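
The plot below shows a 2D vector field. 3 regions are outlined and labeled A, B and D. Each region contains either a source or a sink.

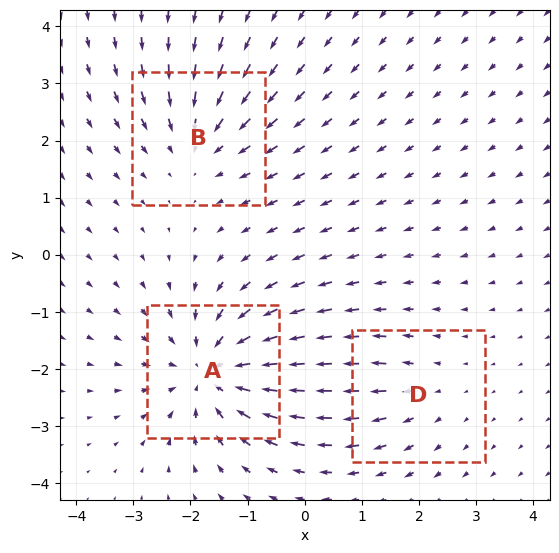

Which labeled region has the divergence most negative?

A

Divergence at each region's feature centre — A: about -5, B: about -3, D: about +2. Region A is most negative.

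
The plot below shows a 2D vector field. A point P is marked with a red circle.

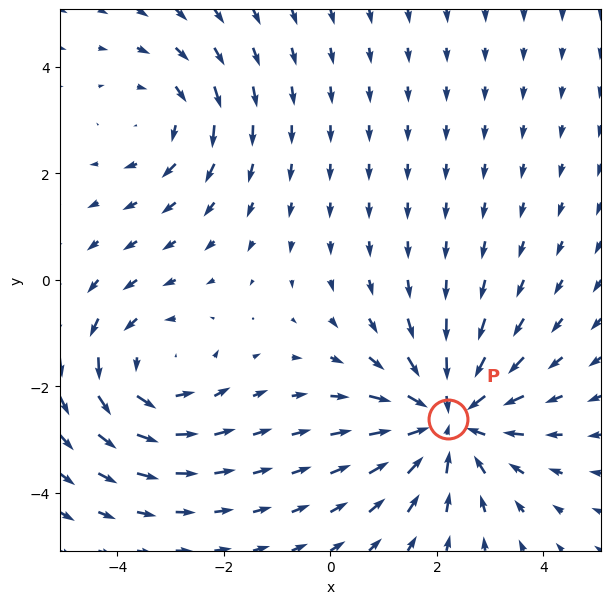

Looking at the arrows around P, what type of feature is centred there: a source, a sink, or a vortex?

At P (2.2, -2.6) the arrows converge inward. Divergence about -4, curl ≈0 — negative divergence with near-zero curl is a sink.

sink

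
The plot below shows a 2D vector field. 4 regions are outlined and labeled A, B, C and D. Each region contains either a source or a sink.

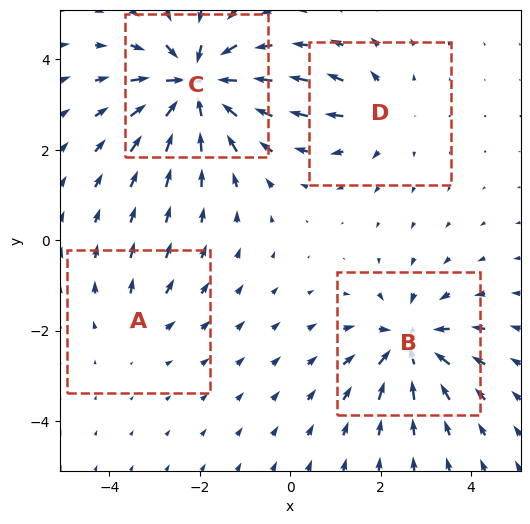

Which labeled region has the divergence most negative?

Divergence at each region's feature centre — A: about +2, B: about -6, C: about -9, D: about +4. Region C is most negative.

C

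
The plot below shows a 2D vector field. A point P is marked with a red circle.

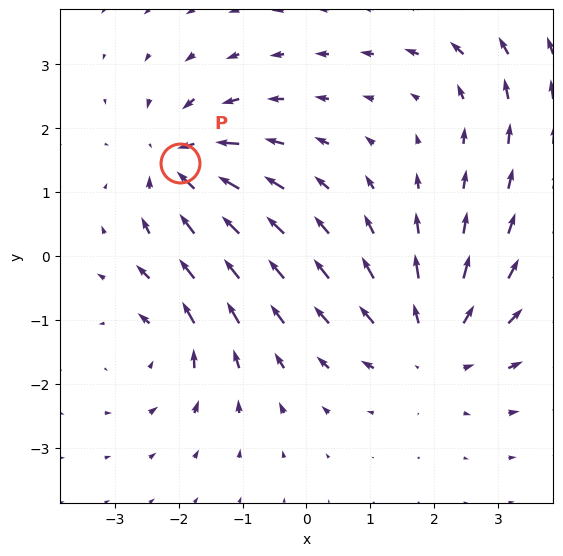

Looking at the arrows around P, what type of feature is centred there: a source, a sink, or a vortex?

sink

At P (-2.0, 1.5) the arrows converge inward. Divergence about -6, curl ≈0 — negative divergence with near-zero curl is a sink.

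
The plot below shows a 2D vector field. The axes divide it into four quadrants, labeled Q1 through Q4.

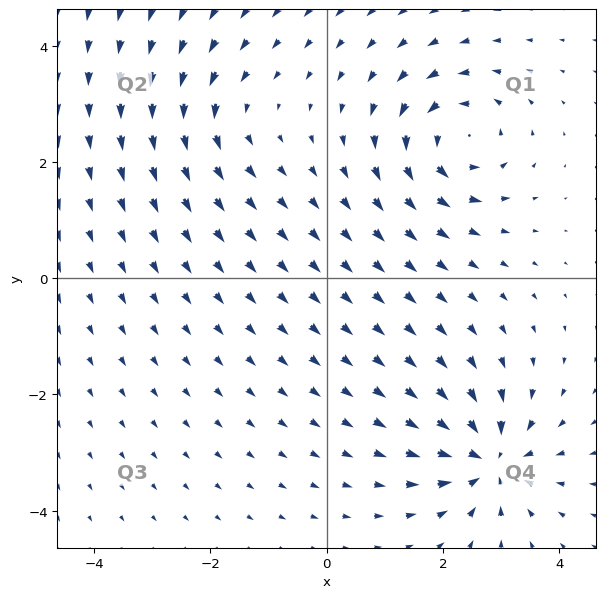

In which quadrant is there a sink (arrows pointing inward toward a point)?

Q4

The sink sits at approximately (2.8, -3.1), which lies in quadrant Q4. The divergence there is about -7, negative as expected for a sink.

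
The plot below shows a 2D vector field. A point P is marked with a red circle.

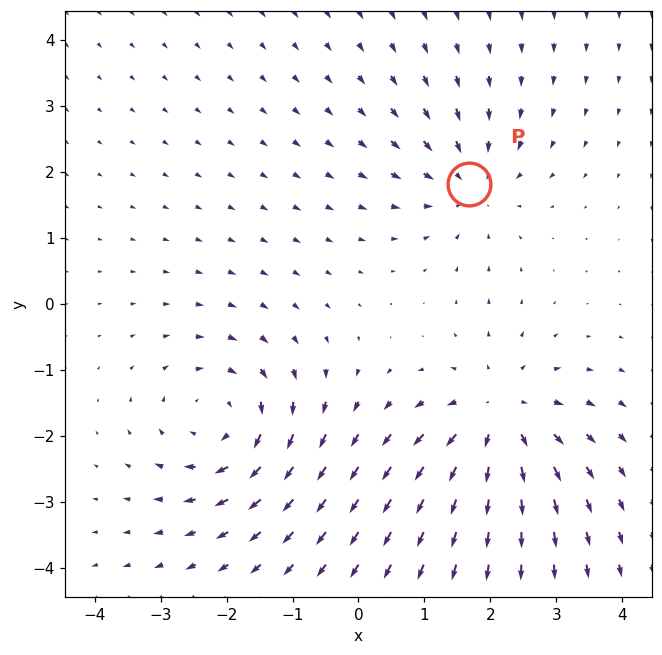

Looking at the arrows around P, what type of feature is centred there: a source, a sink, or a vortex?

At P (1.7, 1.8) the arrows converge inward. Divergence about -3, curl ≈0 — negative divergence with near-zero curl is a sink.

sink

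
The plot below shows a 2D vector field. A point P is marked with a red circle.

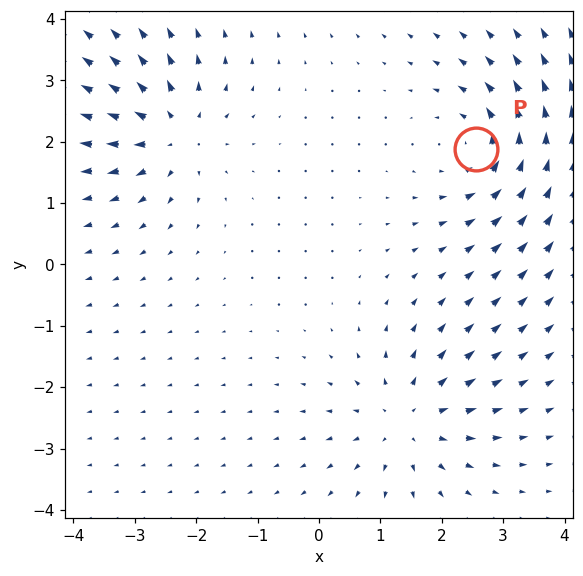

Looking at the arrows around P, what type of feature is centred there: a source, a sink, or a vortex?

At P (2.6, 1.9) the arrows circulate counterclockwise. Divergence ≈0, curl about +5 — near-zero divergence with nonzero curl is a vortex.

vortex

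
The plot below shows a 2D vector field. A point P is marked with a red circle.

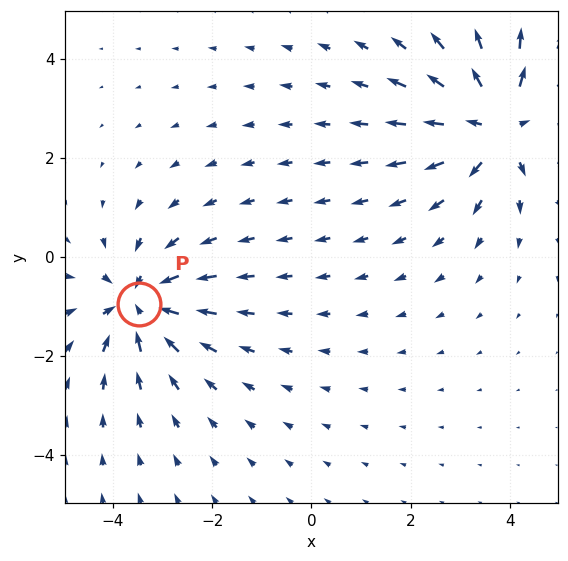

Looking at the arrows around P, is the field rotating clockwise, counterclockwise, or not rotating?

not rotating

Near P at (-3.5, -0.9) the arrows show no circulation. The curl there is ≈0.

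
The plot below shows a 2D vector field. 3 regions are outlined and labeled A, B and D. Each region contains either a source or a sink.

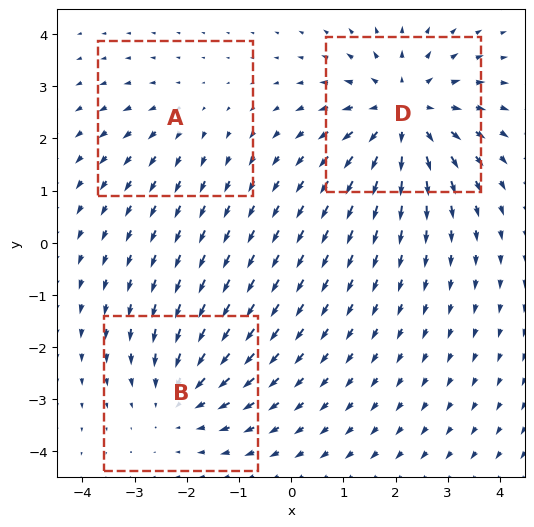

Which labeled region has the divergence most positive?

D

Divergence at each region's feature centre — A: about +2, B: about -3, D: about +4. Region D is most positive.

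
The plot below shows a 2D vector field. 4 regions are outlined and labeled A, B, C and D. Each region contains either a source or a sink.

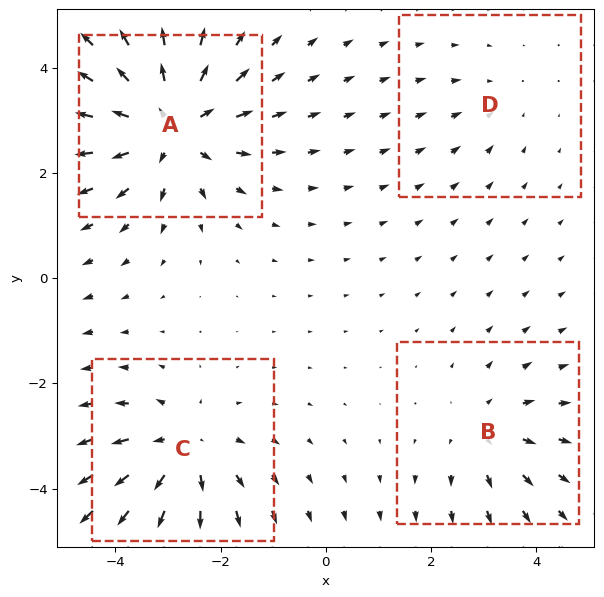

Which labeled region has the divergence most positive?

Divergence at each region's feature centre — A: about +6, B: about +3, C: about +4, D: about -2. Region A is most positive.

A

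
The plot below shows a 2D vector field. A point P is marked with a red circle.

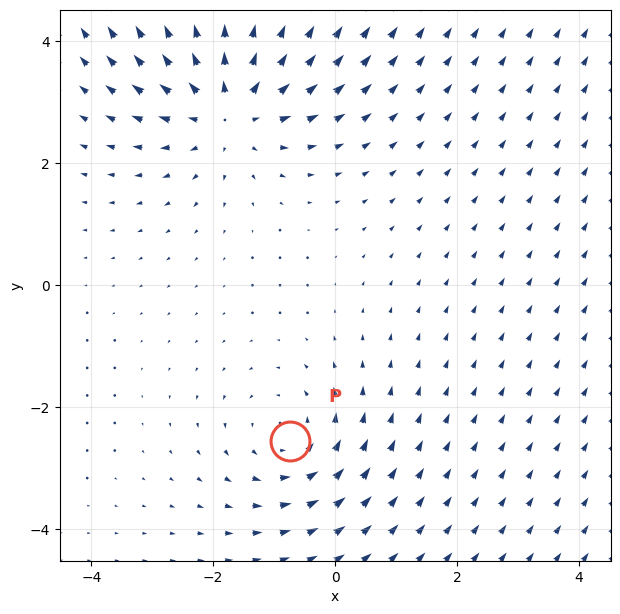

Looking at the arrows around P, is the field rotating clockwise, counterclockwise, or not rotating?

counterclockwise

Near P at (-0.7, -2.6) the arrows circulate counterclockwise. The curl (z-component) there is about +3; positive curl means counterclockwise rotation.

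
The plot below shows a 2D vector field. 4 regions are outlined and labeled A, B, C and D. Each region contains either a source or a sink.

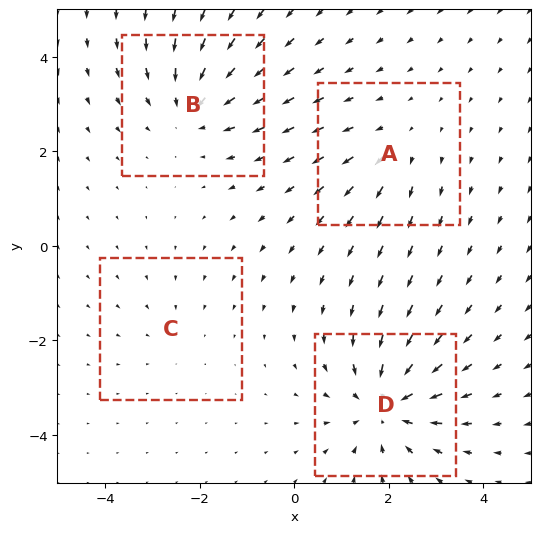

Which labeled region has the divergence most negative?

D

Divergence at each region's feature centre — A: about +3, B: about -4, C: about -2, D: about -6. Region D is most negative.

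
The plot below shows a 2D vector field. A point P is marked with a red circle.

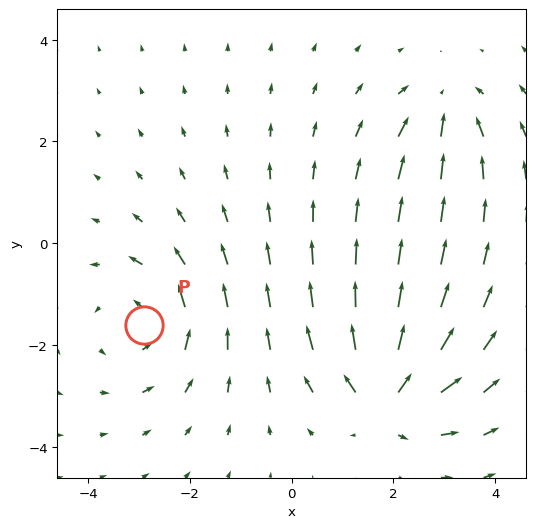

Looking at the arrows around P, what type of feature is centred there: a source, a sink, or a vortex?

At P (-2.9, -1.6) the arrows circulate counterclockwise. Divergence ≈0, curl about +4 — near-zero divergence with nonzero curl is a vortex.

vortex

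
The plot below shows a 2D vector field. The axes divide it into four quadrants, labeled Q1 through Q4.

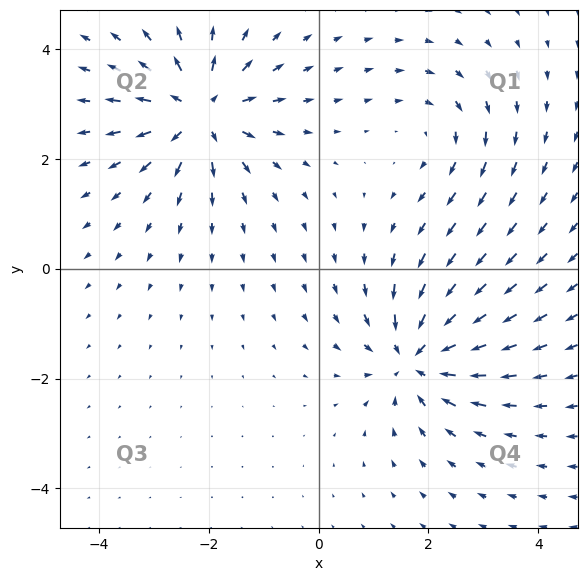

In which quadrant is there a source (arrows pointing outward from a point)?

The source sits at approximately (-2.2, 2.9), which lies in quadrant Q2. The divergence there is about +5, positive as expected for a source.

Q2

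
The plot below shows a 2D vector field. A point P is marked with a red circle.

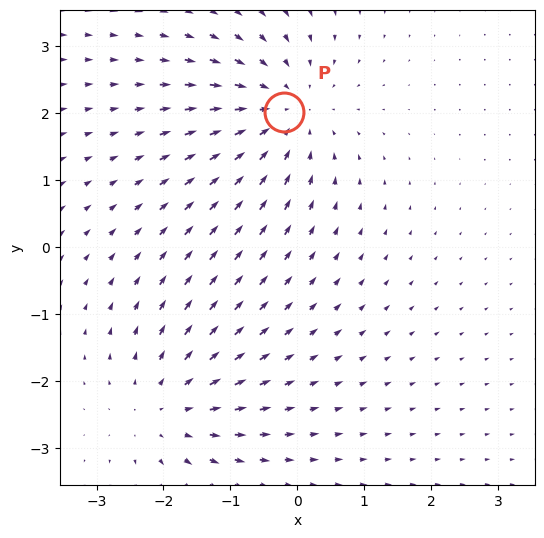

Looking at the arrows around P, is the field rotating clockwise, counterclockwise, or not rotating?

not rotating

Near P at (-0.2, 2.0) the arrows show no circulation. The curl there is ≈0.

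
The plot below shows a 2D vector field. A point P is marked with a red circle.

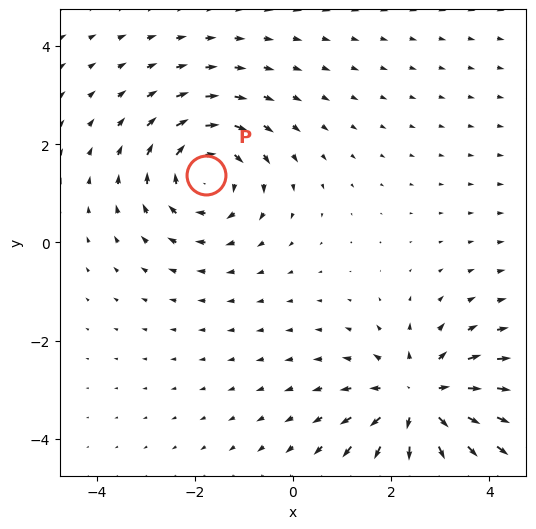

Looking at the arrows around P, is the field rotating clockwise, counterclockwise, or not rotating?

Near P at (-1.8, 1.4) the arrows circulate clockwise. The curl (z-component) there is about -3; negative curl means clockwise rotation.

clockwise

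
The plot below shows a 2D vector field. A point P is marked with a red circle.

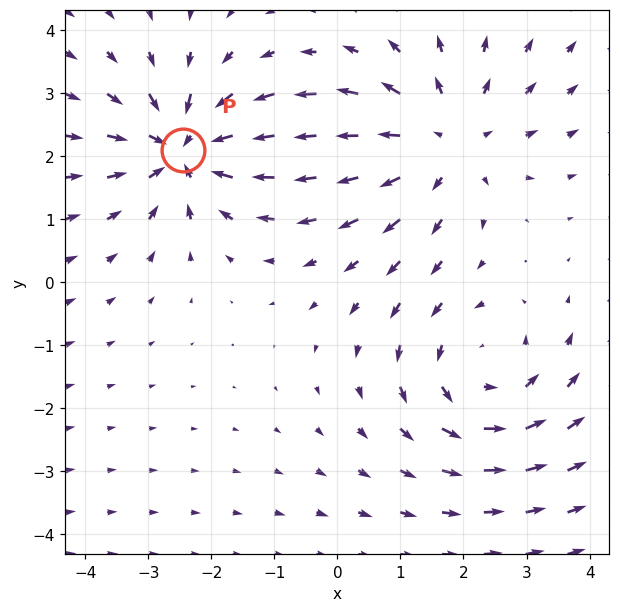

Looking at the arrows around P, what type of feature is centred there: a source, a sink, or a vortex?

At P (-2.4, 2.1) the arrows converge inward. Divergence about -5, curl ≈0 — negative divergence with near-zero curl is a sink.

sink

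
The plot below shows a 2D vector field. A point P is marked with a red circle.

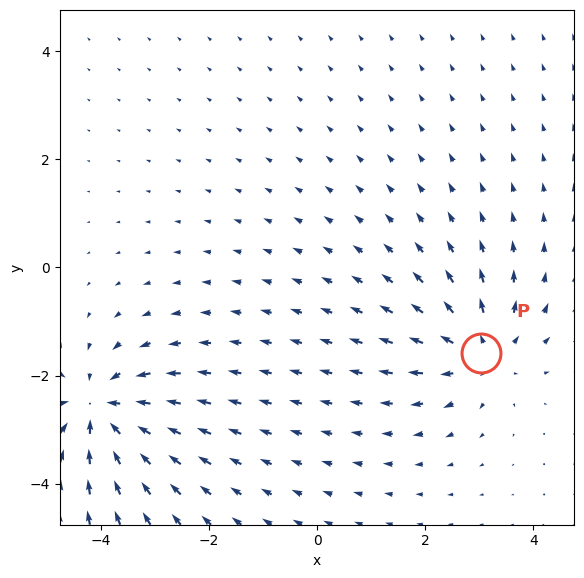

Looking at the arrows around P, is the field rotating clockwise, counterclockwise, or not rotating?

Near P at (3.0, -1.6) the arrows show no circulation. The curl there is ≈0.

not rotating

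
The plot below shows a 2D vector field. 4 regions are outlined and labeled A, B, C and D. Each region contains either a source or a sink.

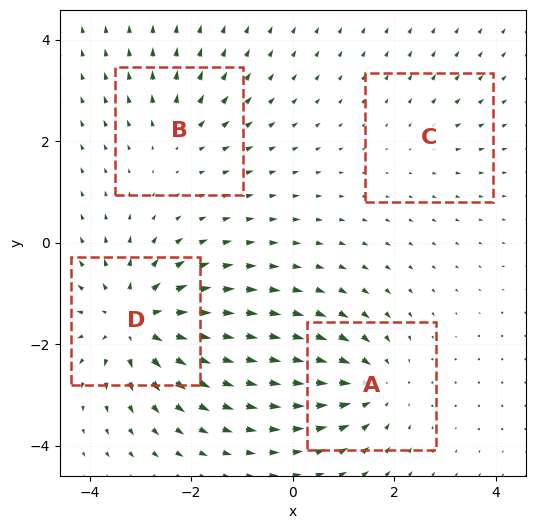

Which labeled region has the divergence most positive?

D

Divergence at each region's feature centre — A: about -5, B: about +3, C: about +2, D: about +6. Region D is most positive.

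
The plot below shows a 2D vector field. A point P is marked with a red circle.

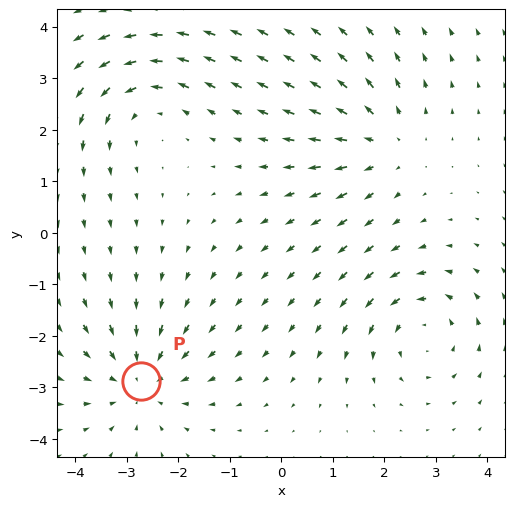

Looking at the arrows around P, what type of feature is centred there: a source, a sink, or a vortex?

sink

At P (-2.7, -2.9) the arrows converge inward. Divergence about -3, curl ≈0 — negative divergence with near-zero curl is a sink.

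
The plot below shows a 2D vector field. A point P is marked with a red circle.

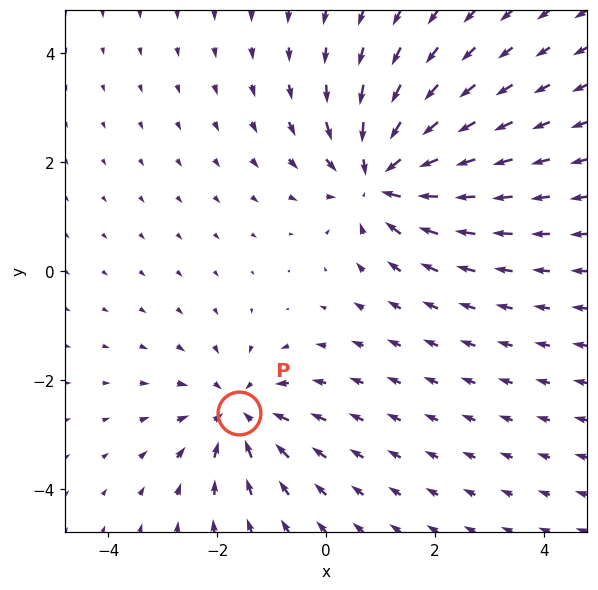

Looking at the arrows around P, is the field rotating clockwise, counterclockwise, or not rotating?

Near P at (-1.6, -2.6) the arrows show no circulation. The curl there is ≈0.

not rotating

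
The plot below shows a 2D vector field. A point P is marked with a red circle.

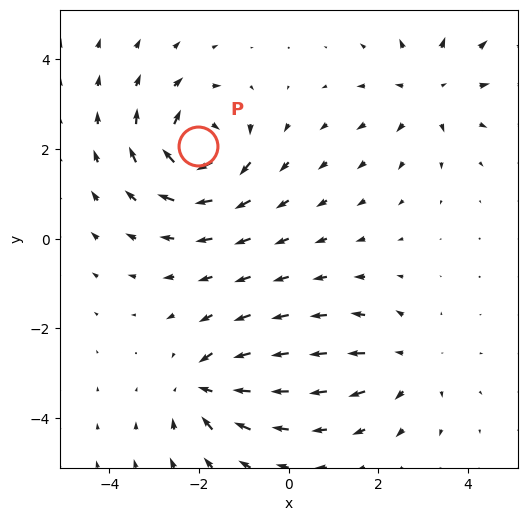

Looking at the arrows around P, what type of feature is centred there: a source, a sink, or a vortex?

At P (-2.0, 2.1) the arrows circulate clockwise. Divergence ≈0, curl about -6 — near-zero divergence with nonzero curl is a vortex.

vortex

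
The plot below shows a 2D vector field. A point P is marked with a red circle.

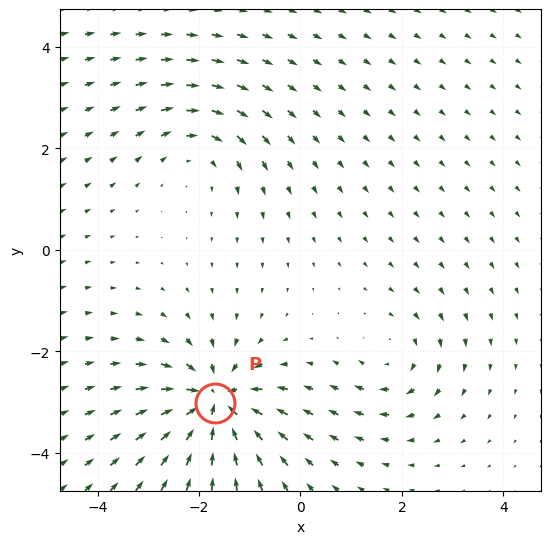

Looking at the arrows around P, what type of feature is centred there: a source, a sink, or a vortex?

At P (-1.7, -3.0) the arrows converge inward. Divergence about -6, curl ≈0 — negative divergence with near-zero curl is a sink.

sink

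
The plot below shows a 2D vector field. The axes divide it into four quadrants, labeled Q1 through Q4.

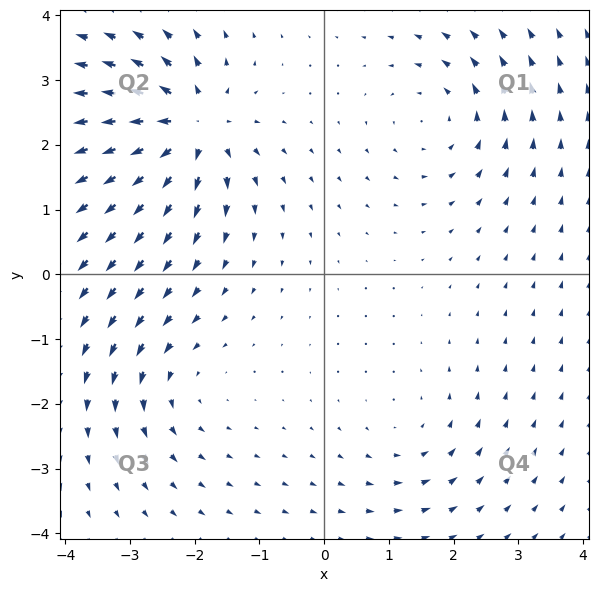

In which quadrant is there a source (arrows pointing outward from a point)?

The source sits at approximately (-2.0, 2.3), which lies in quadrant Q2. The divergence there is about +7, positive as expected for a source.

Q2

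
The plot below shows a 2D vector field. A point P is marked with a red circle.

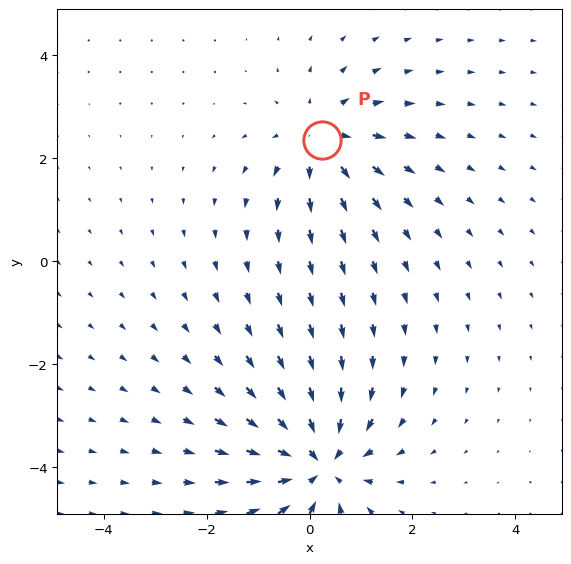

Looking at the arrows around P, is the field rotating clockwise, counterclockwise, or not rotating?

not rotating

Near P at (0.2, 2.4) the arrows show no circulation. The curl there is ≈0.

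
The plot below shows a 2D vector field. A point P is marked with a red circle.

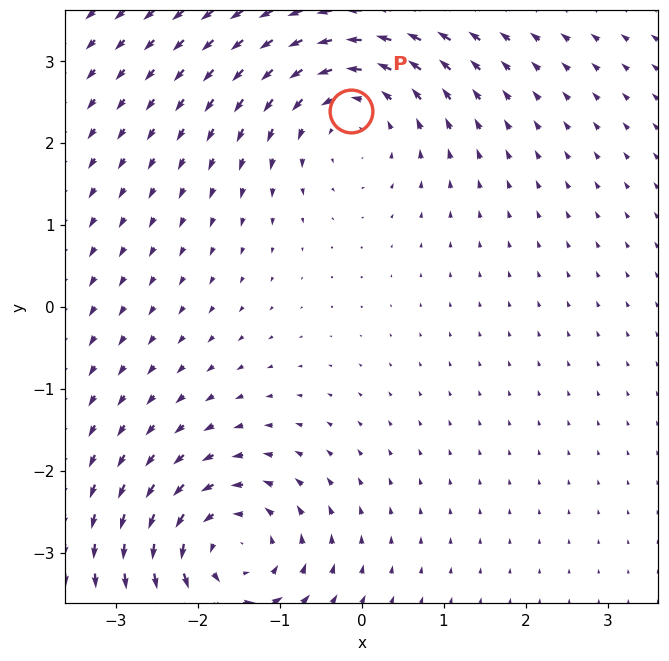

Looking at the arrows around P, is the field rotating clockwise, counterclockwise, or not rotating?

counterclockwise

Near P at (-0.1, 2.4) the arrows circulate counterclockwise. The curl (z-component) there is about +5; positive curl means counterclockwise rotation.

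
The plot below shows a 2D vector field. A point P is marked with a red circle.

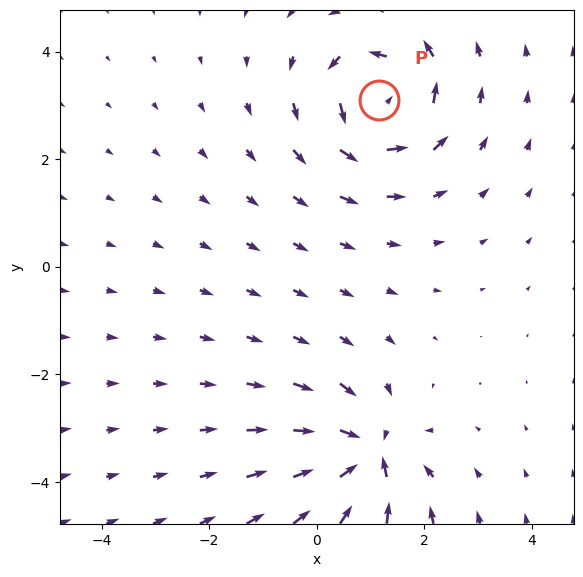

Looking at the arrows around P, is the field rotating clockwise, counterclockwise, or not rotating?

Near P at (1.2, 3.1) the arrows circulate counterclockwise. The curl (z-component) there is about +5; positive curl means counterclockwise rotation.

counterclockwise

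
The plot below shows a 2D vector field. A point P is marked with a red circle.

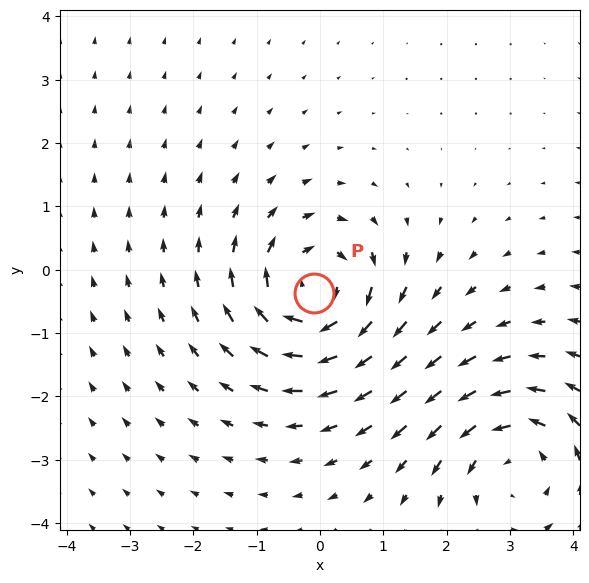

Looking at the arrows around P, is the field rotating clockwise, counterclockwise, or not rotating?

clockwise

Near P at (-0.1, -0.4) the arrows circulate clockwise. The curl (z-component) there is about -5; negative curl means clockwise rotation.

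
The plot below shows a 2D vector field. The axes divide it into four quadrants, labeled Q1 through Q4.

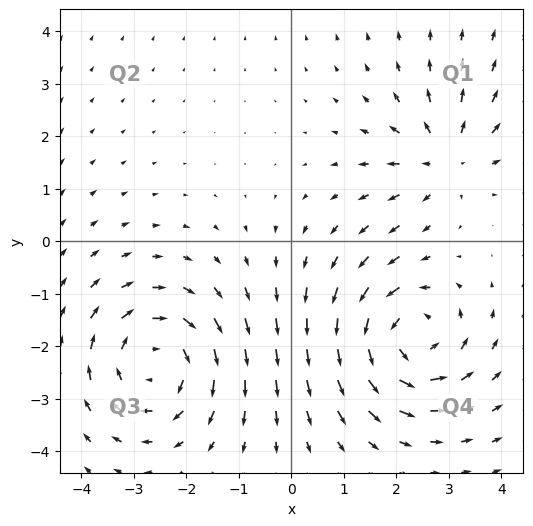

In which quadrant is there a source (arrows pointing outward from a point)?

Q1

The source sits at approximately (2.9, 1.6), which lies in quadrant Q1. The divergence there is about +3, positive as expected for a source.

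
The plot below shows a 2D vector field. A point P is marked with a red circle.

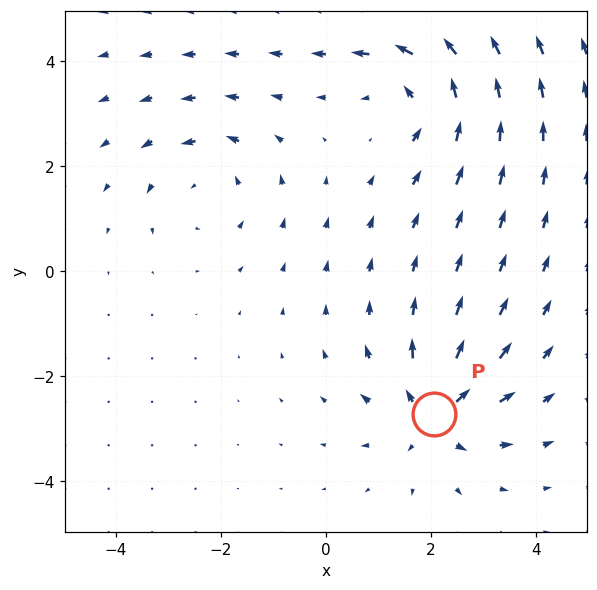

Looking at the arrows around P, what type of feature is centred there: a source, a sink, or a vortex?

At P (2.1, -2.7) the arrows spread outward. Divergence about +6, curl ≈0 — positive divergence with near-zero curl is a source.

source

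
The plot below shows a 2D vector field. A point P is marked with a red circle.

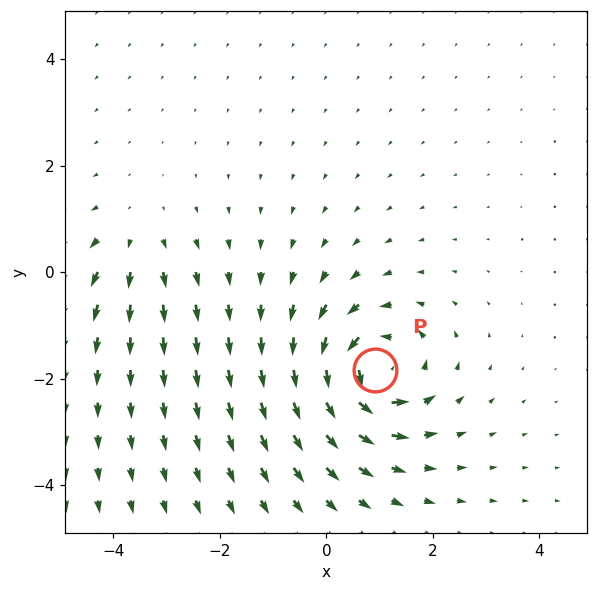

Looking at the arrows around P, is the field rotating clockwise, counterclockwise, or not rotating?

counterclockwise

Near P at (0.9, -1.8) the arrows circulate counterclockwise. The curl (z-component) there is about +6; positive curl means counterclockwise rotation.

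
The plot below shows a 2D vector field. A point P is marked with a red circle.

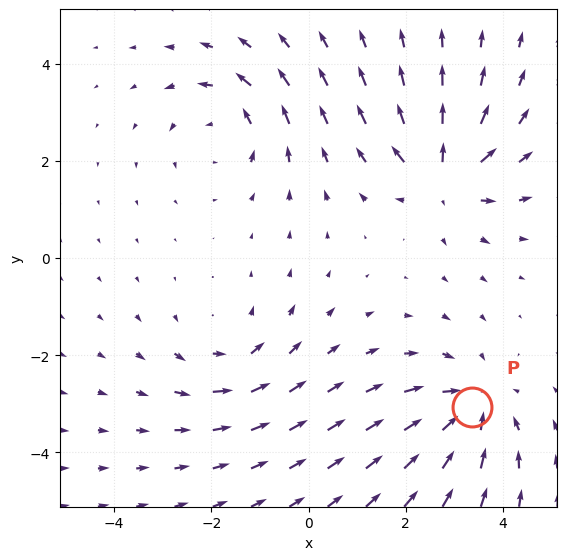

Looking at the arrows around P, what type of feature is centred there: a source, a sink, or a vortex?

At P (3.4, -3.1) the arrows converge inward. Divergence about -5, curl ≈0 — negative divergence with near-zero curl is a sink.

sink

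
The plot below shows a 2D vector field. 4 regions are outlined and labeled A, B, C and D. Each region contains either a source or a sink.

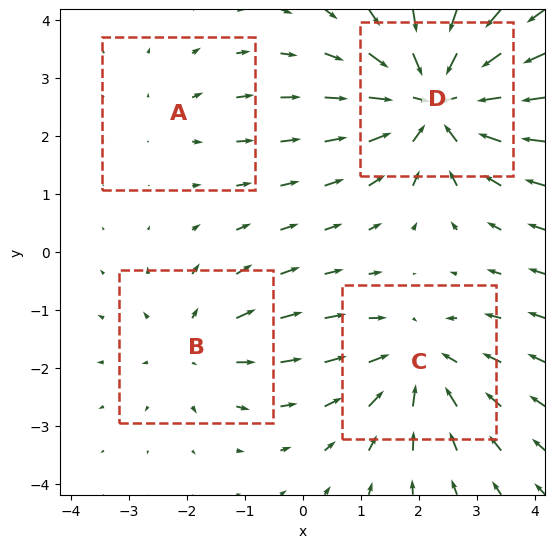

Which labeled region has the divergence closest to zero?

A

Divergence at each region's feature centre — A: about +2, B: about +3, C: about -4, D: about -7. Region A is closest to zero.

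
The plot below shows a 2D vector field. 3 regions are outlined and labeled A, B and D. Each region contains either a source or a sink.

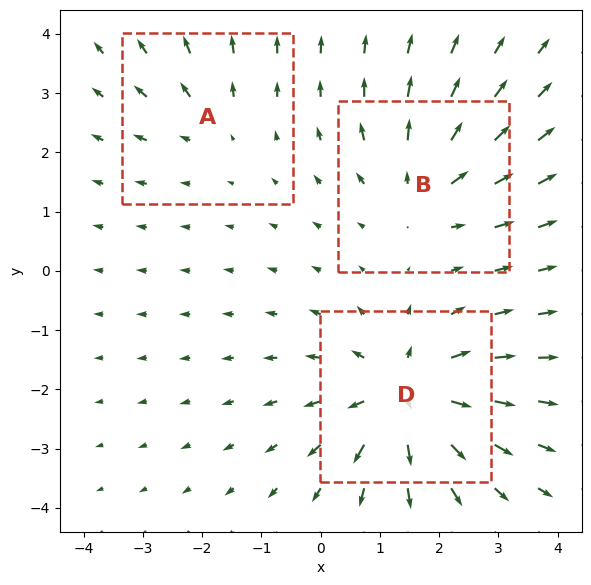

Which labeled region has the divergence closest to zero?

Divergence at each region's feature centre — A: about +2, B: about +3, D: about +5. Region A is closest to zero.

A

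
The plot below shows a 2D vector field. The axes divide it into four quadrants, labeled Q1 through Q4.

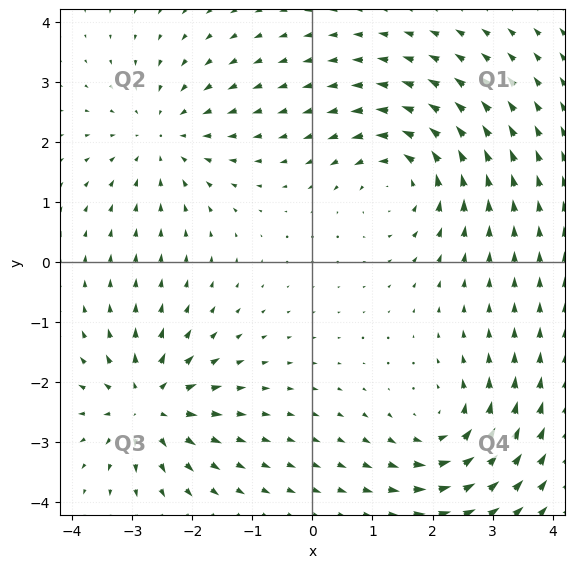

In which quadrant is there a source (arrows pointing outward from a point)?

Q3

The source sits at approximately (-2.7, -2.4), which lies in quadrant Q3. The divergence there is about +5, positive as expected for a source.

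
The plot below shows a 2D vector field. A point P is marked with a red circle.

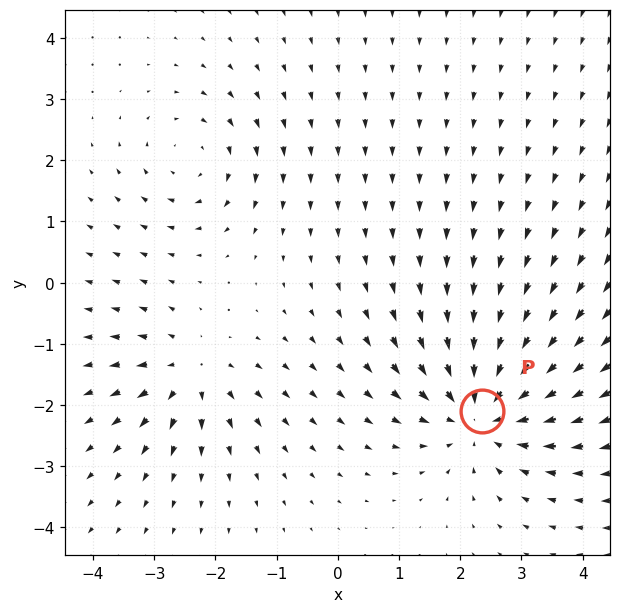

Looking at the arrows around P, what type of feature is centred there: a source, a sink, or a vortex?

sink

At P (2.4, -2.1) the arrows converge inward. Divergence about -5, curl ≈0 — negative divergence with near-zero curl is a sink.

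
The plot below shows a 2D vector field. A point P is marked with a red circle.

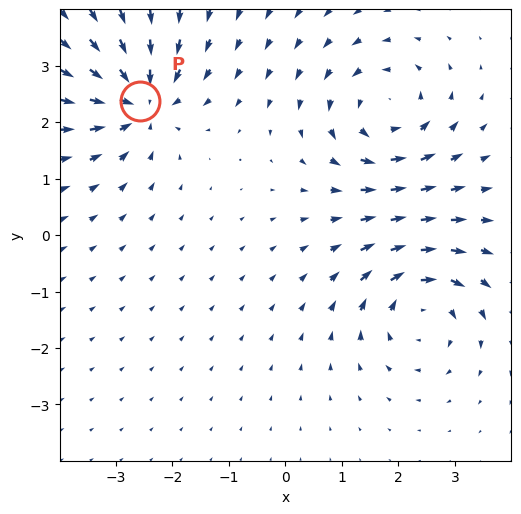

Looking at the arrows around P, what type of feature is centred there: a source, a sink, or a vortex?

sink

At P (-2.6, 2.4) the arrows converge inward. Divergence about -5, curl ≈0 — negative divergence with near-zero curl is a sink.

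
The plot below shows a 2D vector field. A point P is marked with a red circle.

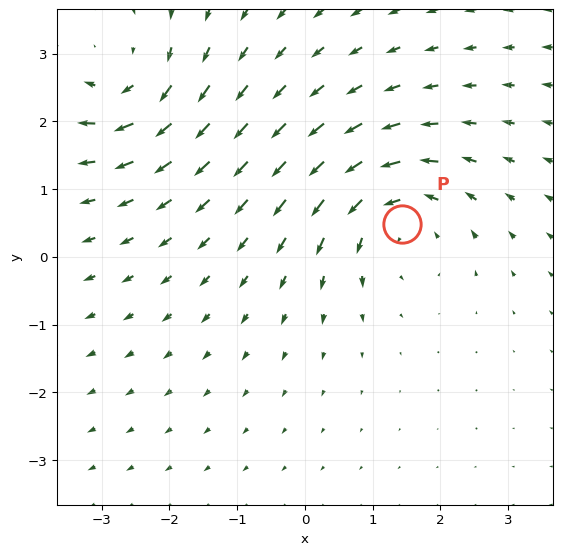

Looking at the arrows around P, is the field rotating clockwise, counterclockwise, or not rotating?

counterclockwise

Near P at (1.4, 0.5) the arrows circulate counterclockwise. The curl (z-component) there is about +5; positive curl means counterclockwise rotation.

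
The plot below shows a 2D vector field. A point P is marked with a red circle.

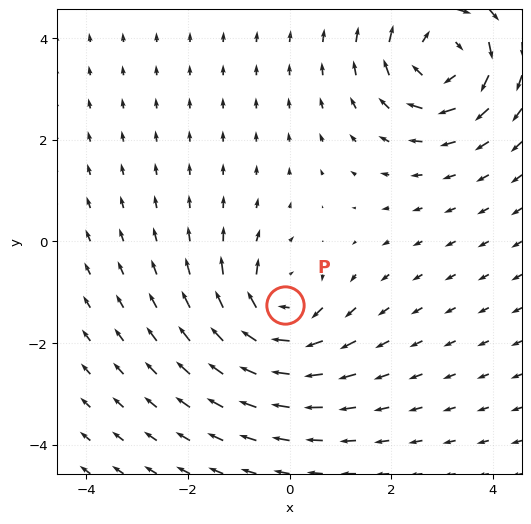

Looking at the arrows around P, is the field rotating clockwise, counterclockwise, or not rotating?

Near P at (-0.1, -1.2) the arrows circulate clockwise. The curl (z-component) there is about -5; negative curl means clockwise rotation.

clockwise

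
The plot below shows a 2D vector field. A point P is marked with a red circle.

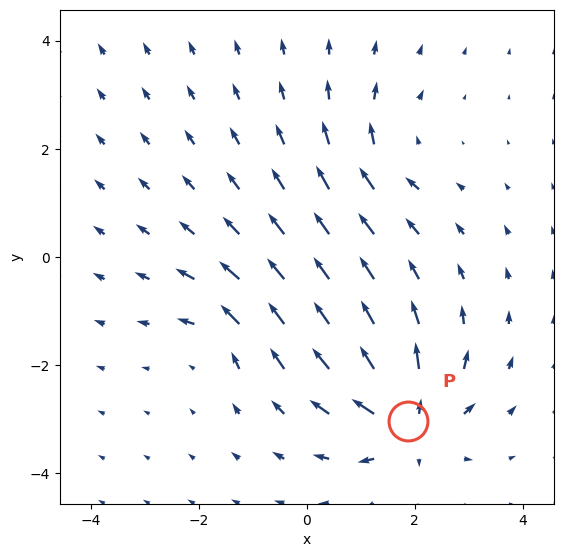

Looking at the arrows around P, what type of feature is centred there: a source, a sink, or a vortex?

At P (1.9, -3.1) the arrows spread outward. Divergence about +7, curl ≈0 — positive divergence with near-zero curl is a source.

source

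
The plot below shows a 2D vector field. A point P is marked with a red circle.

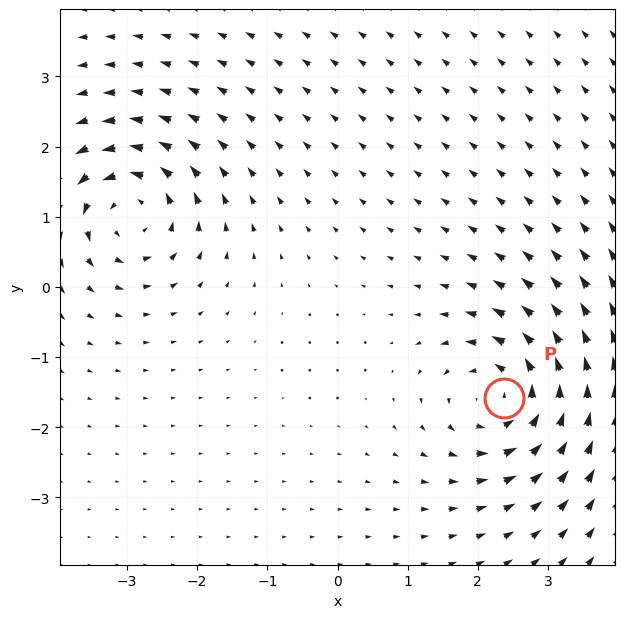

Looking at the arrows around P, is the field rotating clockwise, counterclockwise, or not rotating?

counterclockwise

Near P at (2.4, -1.6) the arrows circulate counterclockwise. The curl (z-component) there is about +5; positive curl means counterclockwise rotation.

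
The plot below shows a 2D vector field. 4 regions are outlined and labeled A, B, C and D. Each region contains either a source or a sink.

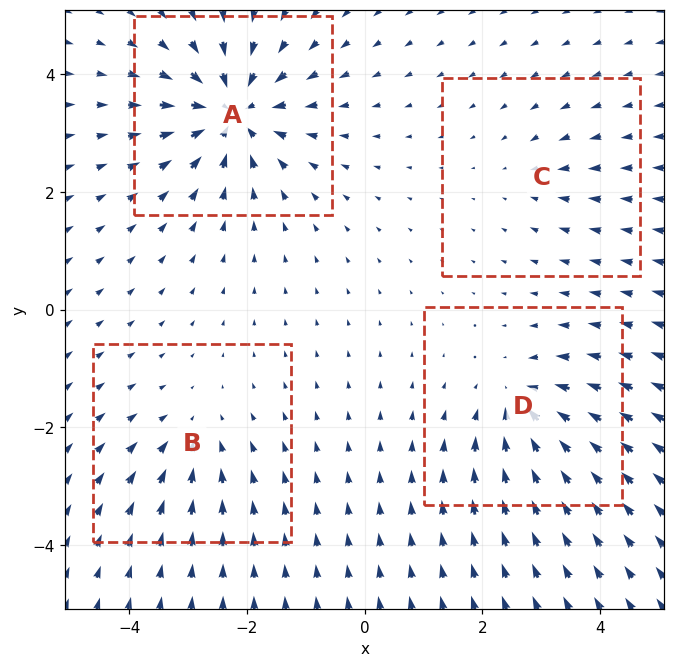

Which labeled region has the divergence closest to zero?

C

Divergence at each region's feature centre — A: about -8, B: about -4, C: about -2, D: about -5. Region C is closest to zero.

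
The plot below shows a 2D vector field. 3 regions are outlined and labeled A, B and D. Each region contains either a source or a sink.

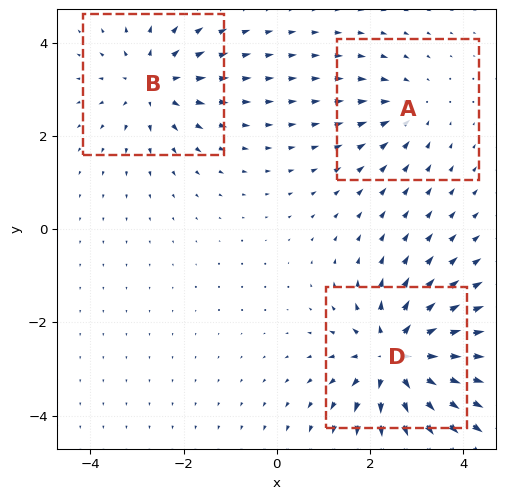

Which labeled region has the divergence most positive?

Divergence at each region's feature centre — A: about -2, B: about +3, D: about +5. Region D is most positive.

D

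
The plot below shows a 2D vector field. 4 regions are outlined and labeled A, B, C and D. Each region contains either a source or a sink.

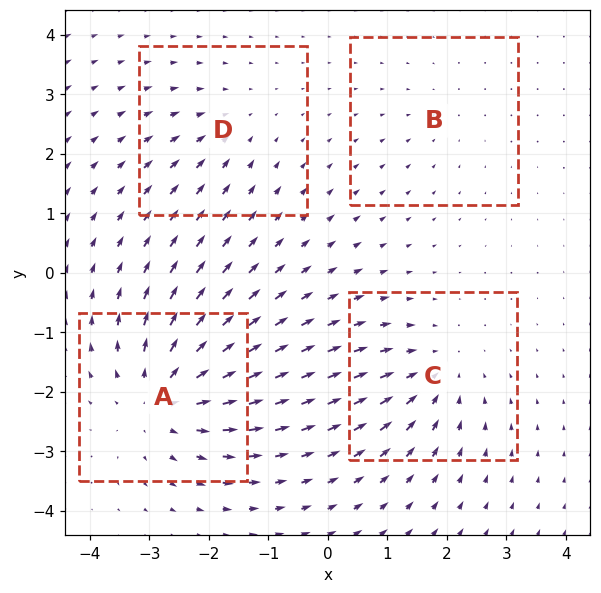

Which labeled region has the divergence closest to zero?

Divergence at each region's feature centre — A: about +7, B: about -2, C: about -4, D: about -3. Region B is closest to zero.

B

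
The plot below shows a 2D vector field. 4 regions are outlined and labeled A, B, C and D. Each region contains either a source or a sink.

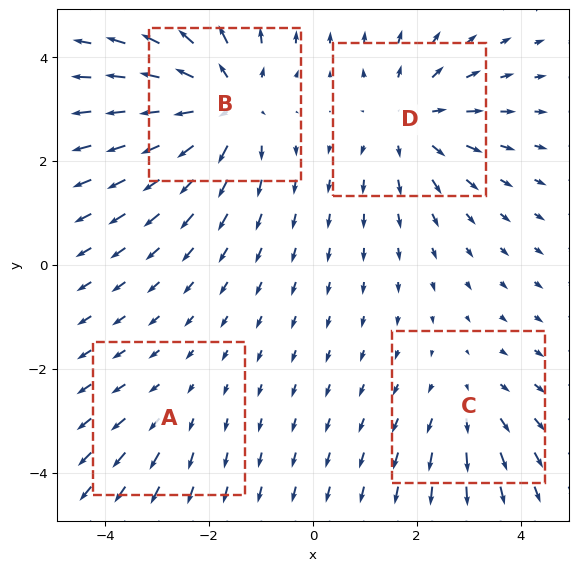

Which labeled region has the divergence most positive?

B

Divergence at each region's feature centre — A: about +2, B: about +6, C: about +3, D: about +4. Region B is most positive.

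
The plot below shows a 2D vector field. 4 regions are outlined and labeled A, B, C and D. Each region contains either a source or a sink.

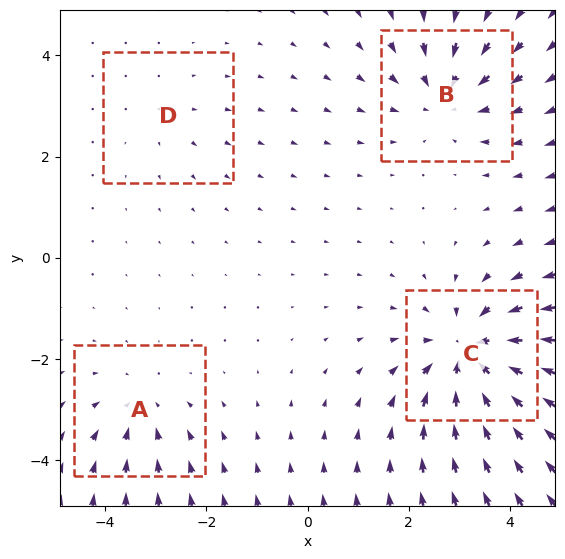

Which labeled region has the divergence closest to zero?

D

Divergence at each region's feature centre — A: about -3, B: about -4, C: about -7, D: about +2. Region D is closest to zero.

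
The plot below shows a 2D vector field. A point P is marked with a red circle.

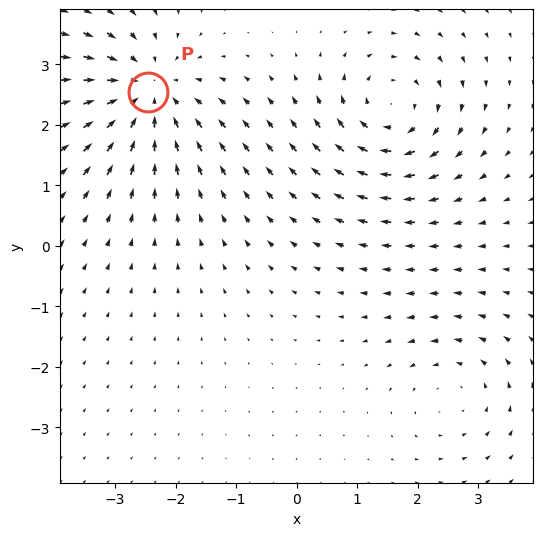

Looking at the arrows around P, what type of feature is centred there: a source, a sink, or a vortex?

At P (-2.5, 2.5) the arrows converge inward. Divergence about -4, curl ≈0 — negative divergence with near-zero curl is a sink.

sink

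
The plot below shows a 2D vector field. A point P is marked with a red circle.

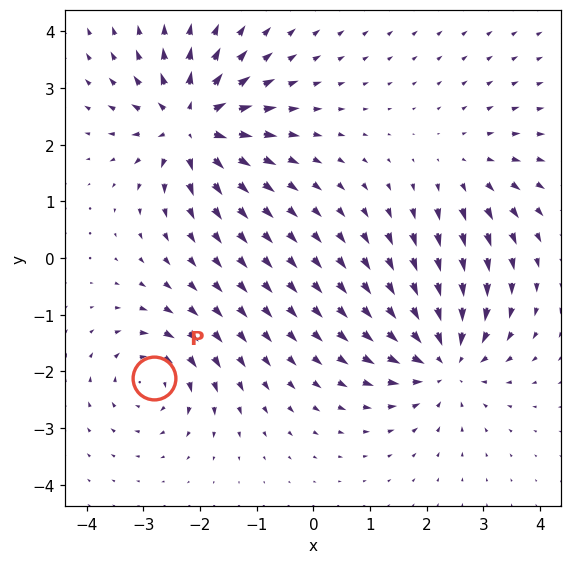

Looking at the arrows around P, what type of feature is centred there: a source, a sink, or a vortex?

vortex

At P (-2.8, -2.1) the arrows circulate clockwise. Divergence ≈0, curl about -4 — near-zero divergence with nonzero curl is a vortex.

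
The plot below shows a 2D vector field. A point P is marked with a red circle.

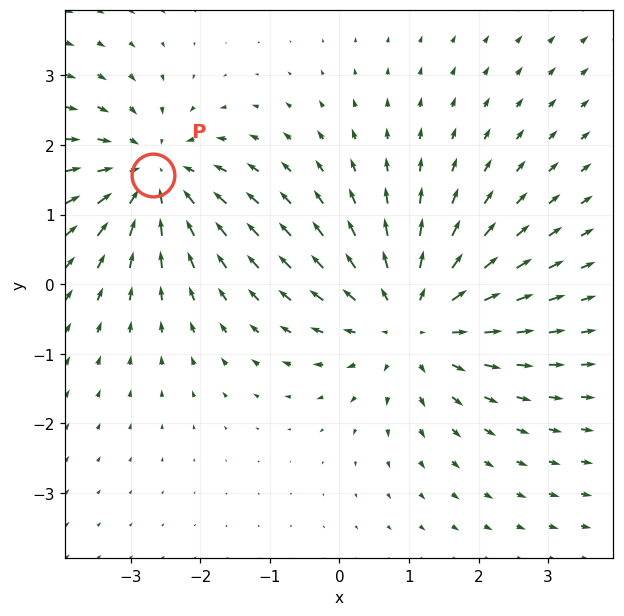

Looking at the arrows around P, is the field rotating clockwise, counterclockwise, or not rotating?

Near P at (-2.7, 1.6) the arrows show no circulation. The curl there is ≈0.

not rotating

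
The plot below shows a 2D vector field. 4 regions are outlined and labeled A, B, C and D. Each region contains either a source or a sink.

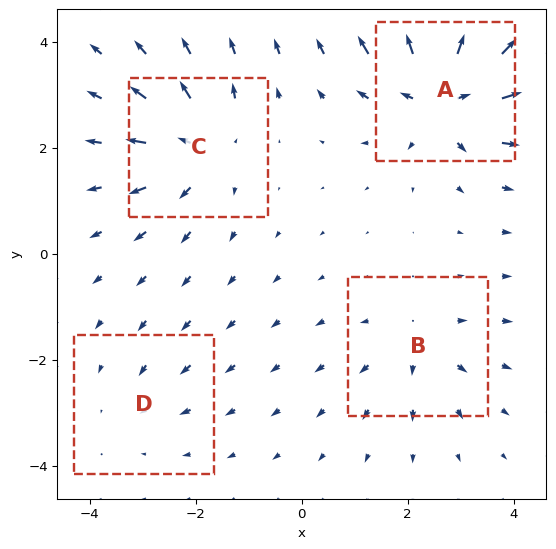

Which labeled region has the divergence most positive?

Divergence at each region's feature centre — A: about +8, B: about +4, C: about +5, D: about -2. Region A is most positive.

A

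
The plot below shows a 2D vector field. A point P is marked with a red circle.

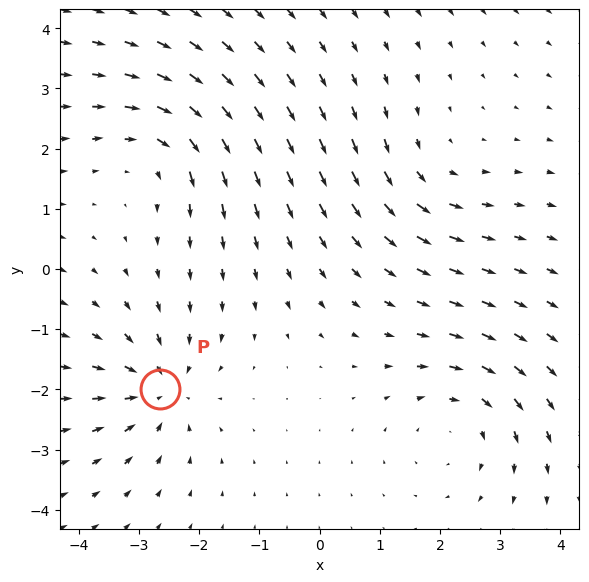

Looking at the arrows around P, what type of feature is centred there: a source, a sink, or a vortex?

At P (-2.6, -2.0) the arrows converge inward. Divergence about -4, curl ≈0 — negative divergence with near-zero curl is a sink.

sink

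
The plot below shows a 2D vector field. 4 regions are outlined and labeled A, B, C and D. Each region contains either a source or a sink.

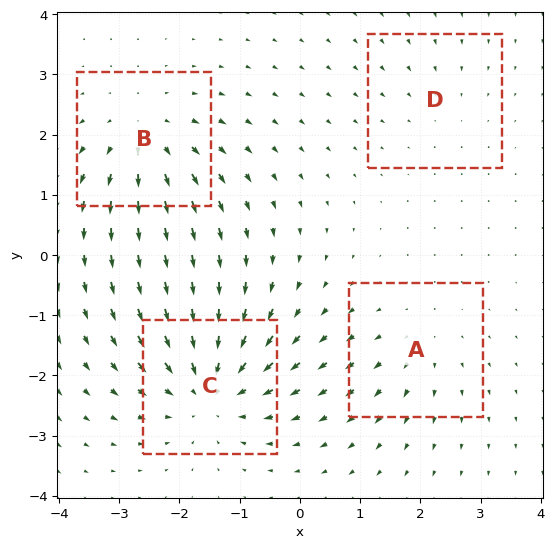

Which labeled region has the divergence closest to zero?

Divergence at each region's feature centre — A: about +3, B: about +5, C: about -6, D: about -2. Region D is closest to zero.

D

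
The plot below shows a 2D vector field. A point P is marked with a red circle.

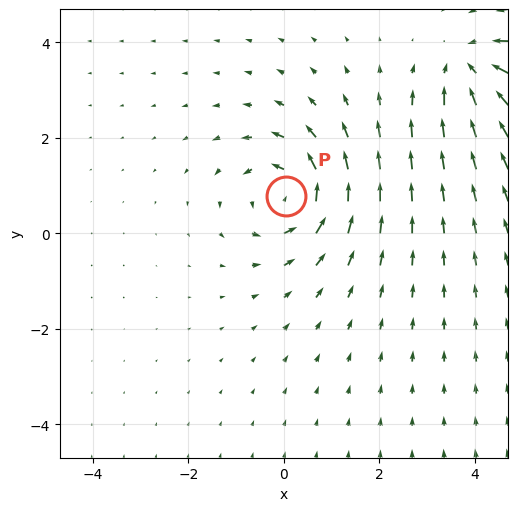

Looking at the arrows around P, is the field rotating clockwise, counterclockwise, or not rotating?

counterclockwise

Near P at (0.0, 0.8) the arrows circulate counterclockwise. The curl (z-component) there is about +4; positive curl means counterclockwise rotation.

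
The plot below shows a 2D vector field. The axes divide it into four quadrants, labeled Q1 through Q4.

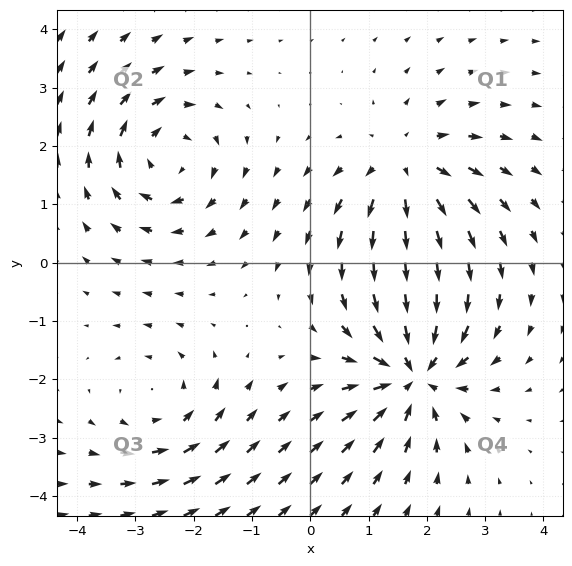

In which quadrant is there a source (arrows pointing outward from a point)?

Q1

The source sits at approximately (1.6, 1.6), which lies in quadrant Q1. The divergence there is about +4, positive as expected for a source.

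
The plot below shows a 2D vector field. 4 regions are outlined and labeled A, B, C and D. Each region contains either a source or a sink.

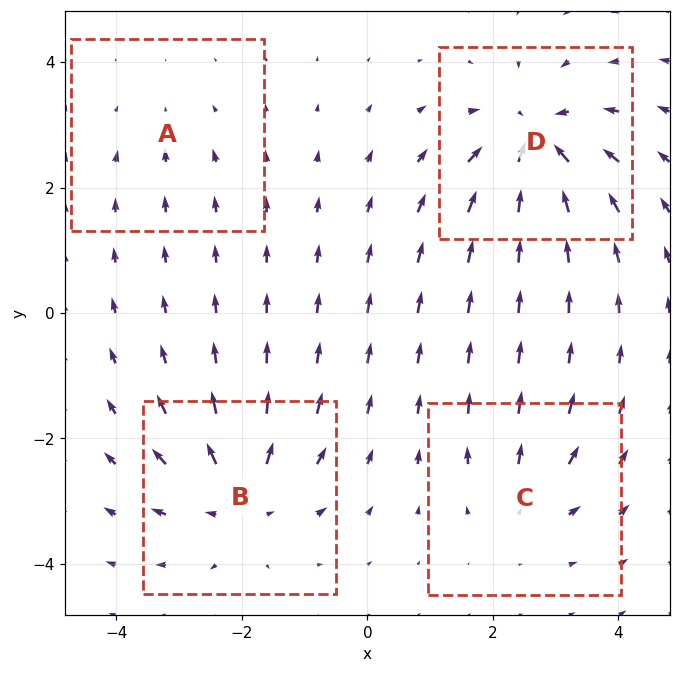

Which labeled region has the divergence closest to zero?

Divergence at each region's feature centre — A: about -2, B: about +6, C: about +4, D: about -7. Region A is closest to zero.

A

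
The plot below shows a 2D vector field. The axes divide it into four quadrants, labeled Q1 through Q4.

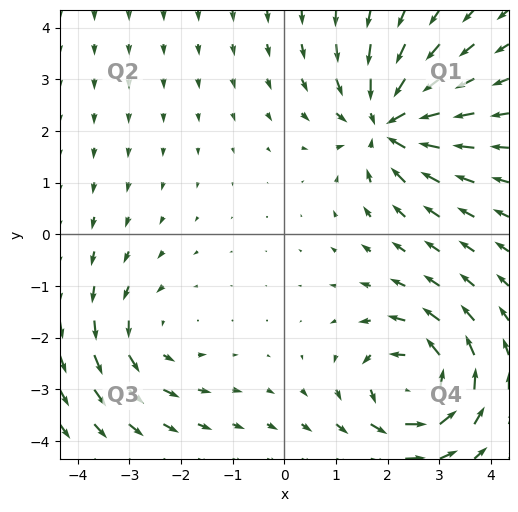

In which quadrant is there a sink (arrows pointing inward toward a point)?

Q1

The sink sits at approximately (2.0, 2.1), which lies in quadrant Q1. The divergence there is about -5, negative as expected for a sink.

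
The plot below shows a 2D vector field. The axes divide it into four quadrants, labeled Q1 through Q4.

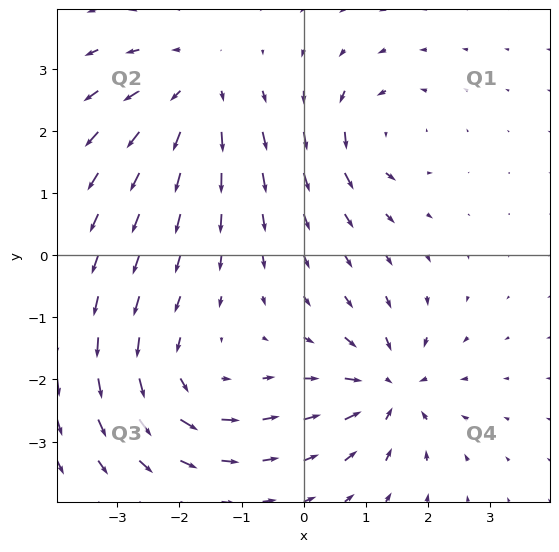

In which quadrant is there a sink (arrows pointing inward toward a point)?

Q4

The sink sits at approximately (1.4, -2.2), which lies in quadrant Q4. The divergence there is about -6, negative as expected for a sink.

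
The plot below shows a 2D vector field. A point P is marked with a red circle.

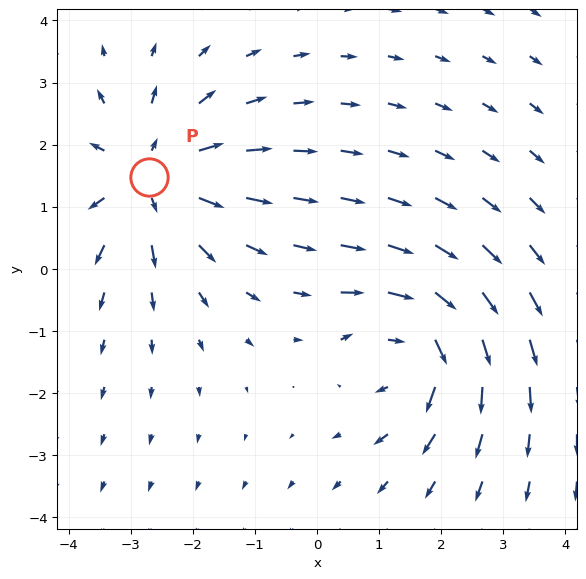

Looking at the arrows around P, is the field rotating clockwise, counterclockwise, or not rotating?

not rotating

Near P at (-2.7, 1.5) the arrows show no circulation. The curl there is ≈0.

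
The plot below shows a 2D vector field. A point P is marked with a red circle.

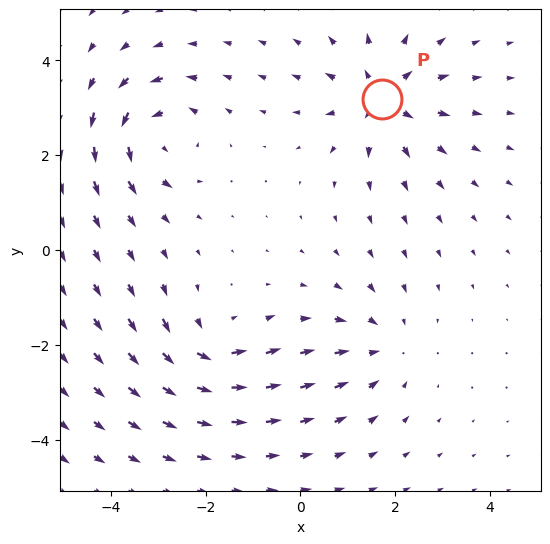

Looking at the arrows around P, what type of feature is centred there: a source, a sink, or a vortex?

At P (1.7, 3.2) the arrows spread outward. Divergence about +5, curl ≈0 — positive divergence with near-zero curl is a source.

source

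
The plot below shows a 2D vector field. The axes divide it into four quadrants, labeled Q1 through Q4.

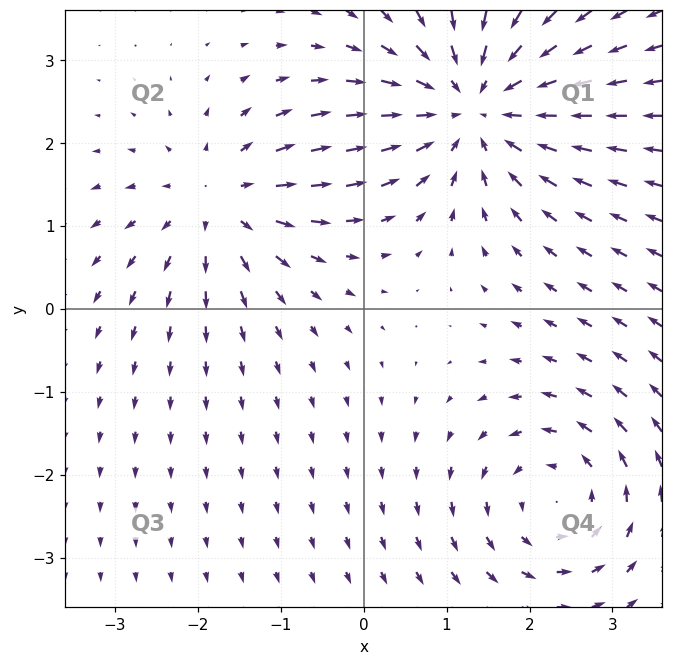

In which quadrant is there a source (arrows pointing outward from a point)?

Q2

The source sits at approximately (-1.7, 1.3), which lies in quadrant Q2. The divergence there is about +3, positive as expected for a source.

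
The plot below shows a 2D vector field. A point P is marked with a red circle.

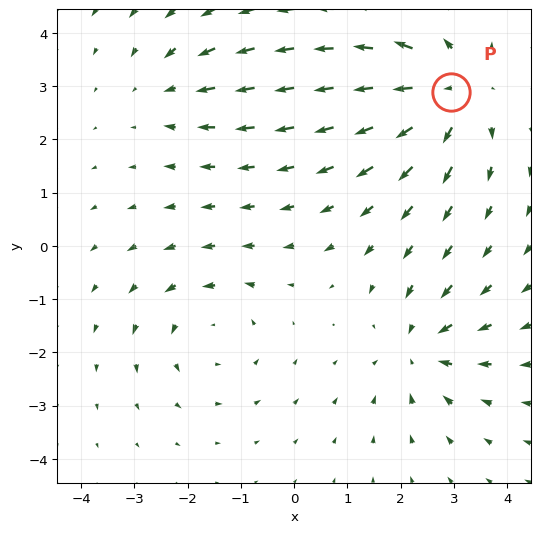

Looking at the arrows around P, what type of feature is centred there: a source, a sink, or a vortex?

At P (2.9, 2.9) the arrows spread outward. Divergence about +4, curl ≈0 — positive divergence with near-zero curl is a source.

source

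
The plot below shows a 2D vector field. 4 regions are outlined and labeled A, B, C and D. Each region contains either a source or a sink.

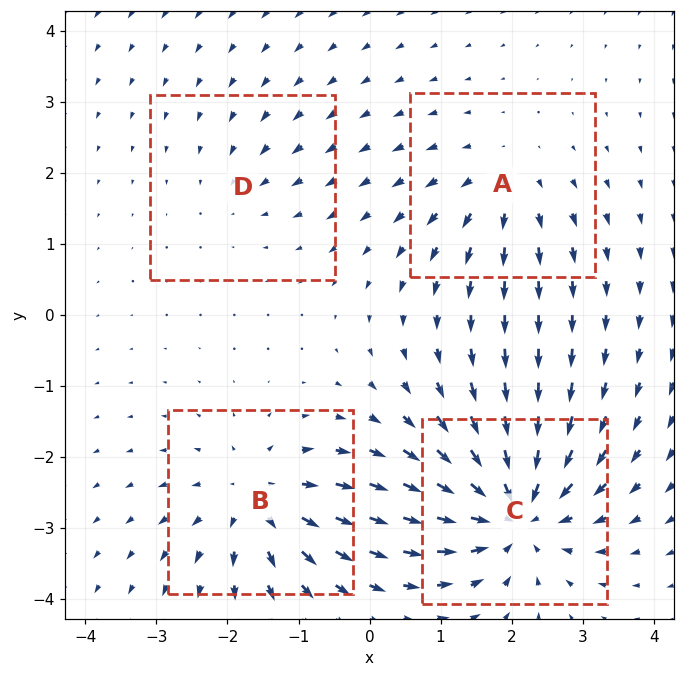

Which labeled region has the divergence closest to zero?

Divergence at each region's feature centre — A: about +4, B: about +6, C: about -8, D: about -2. Region D is closest to zero.

D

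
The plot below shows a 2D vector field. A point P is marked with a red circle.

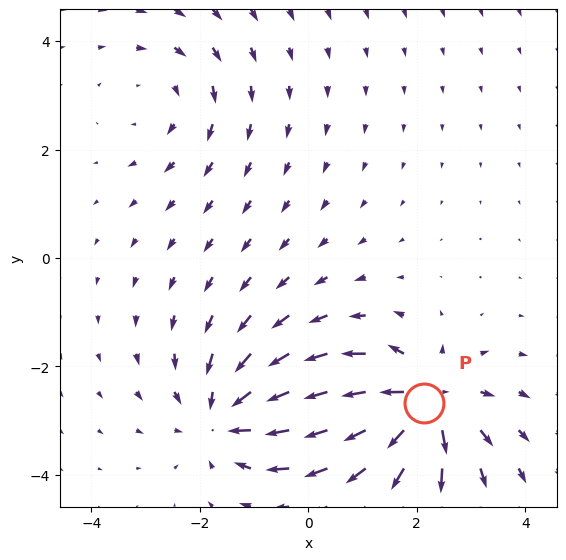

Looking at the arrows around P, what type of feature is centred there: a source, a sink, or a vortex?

source

At P (2.1, -2.7) the arrows spread outward. Divergence about +7, curl ≈0 — positive divergence with near-zero curl is a source.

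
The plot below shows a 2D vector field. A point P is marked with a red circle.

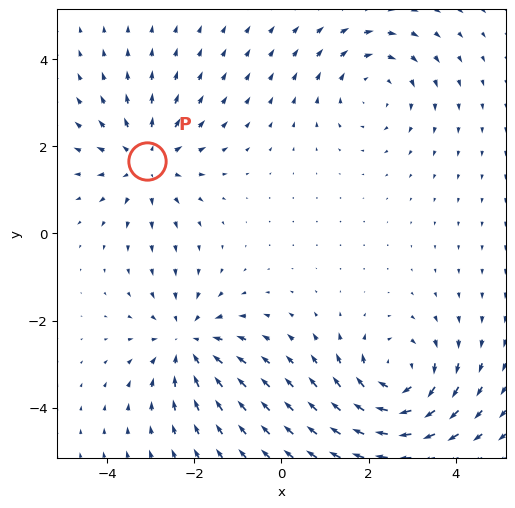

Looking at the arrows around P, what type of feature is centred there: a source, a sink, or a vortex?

At P (-3.1, 1.7) the arrows spread outward. Divergence about +4, curl ≈0 — positive divergence with near-zero curl is a source.

source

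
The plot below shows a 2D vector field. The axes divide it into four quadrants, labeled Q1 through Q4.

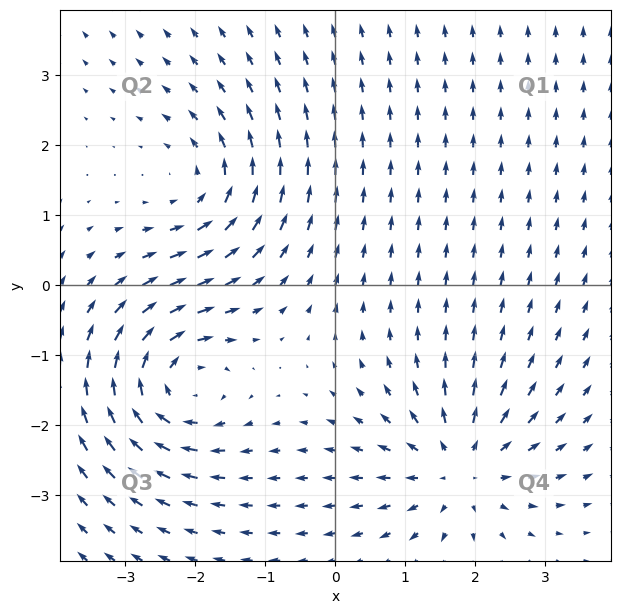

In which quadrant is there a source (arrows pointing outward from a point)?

The source sits at approximately (1.8, -2.6), which lies in quadrant Q4. The divergence there is about +4, positive as expected for a source.

Q4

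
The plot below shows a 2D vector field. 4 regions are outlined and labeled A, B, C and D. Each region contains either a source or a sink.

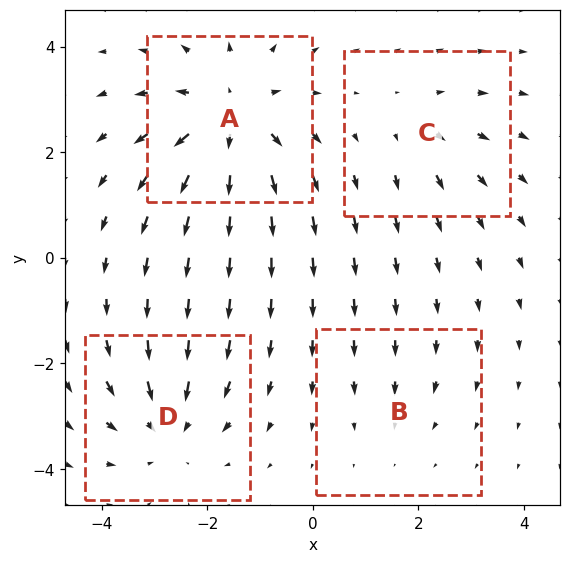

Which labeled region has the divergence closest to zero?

B

Divergence at each region's feature centre — A: about +6, B: about -2, C: about +3, D: about -4. Region B is closest to zero.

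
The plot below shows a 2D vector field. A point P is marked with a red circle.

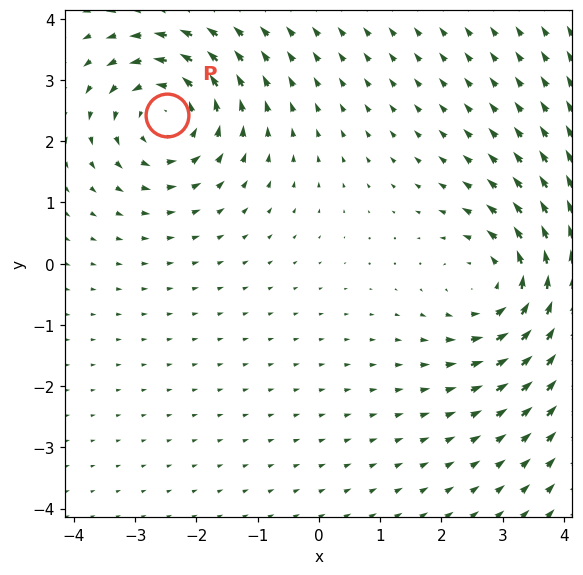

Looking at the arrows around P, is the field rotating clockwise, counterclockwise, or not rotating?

counterclockwise

Near P at (-2.5, 2.4) the arrows circulate counterclockwise. The curl (z-component) there is about +3; positive curl means counterclockwise rotation.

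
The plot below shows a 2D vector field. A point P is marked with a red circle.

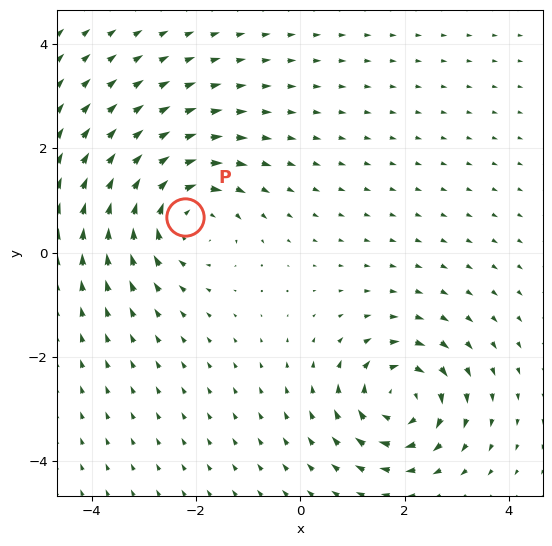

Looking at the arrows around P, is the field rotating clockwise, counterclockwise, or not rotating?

clockwise

Near P at (-2.2, 0.7) the arrows circulate clockwise. The curl (z-component) there is about -4; negative curl means clockwise rotation.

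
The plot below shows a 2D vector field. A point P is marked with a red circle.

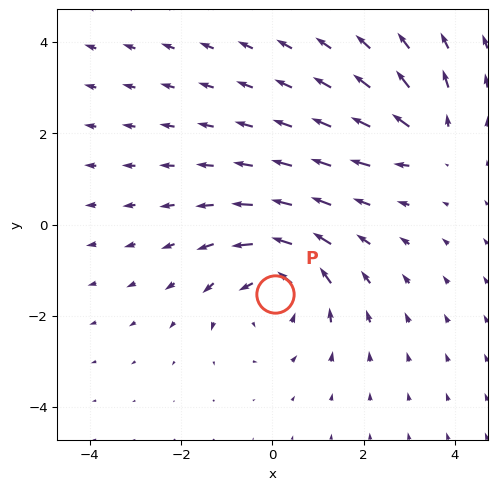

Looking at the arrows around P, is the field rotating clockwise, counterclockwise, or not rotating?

Near P at (0.1, -1.5) the arrows circulate counterclockwise. The curl (z-component) there is about +4; positive curl means counterclockwise rotation.

counterclockwise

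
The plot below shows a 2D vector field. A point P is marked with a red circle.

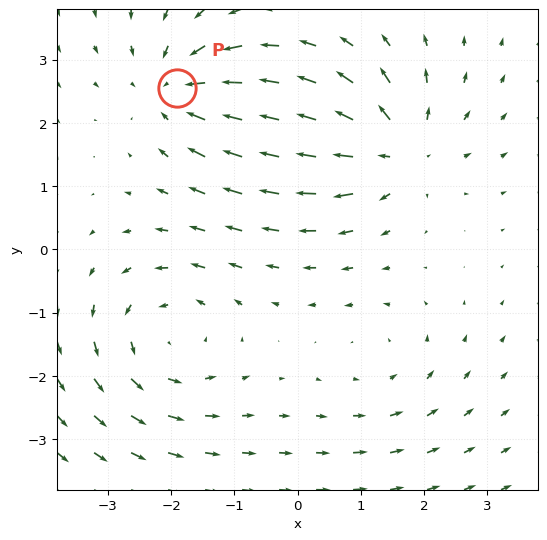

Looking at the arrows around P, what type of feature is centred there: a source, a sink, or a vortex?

sink

At P (-1.9, 2.5) the arrows converge inward. Divergence about -4, curl ≈0 — negative divergence with near-zero curl is a sink.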